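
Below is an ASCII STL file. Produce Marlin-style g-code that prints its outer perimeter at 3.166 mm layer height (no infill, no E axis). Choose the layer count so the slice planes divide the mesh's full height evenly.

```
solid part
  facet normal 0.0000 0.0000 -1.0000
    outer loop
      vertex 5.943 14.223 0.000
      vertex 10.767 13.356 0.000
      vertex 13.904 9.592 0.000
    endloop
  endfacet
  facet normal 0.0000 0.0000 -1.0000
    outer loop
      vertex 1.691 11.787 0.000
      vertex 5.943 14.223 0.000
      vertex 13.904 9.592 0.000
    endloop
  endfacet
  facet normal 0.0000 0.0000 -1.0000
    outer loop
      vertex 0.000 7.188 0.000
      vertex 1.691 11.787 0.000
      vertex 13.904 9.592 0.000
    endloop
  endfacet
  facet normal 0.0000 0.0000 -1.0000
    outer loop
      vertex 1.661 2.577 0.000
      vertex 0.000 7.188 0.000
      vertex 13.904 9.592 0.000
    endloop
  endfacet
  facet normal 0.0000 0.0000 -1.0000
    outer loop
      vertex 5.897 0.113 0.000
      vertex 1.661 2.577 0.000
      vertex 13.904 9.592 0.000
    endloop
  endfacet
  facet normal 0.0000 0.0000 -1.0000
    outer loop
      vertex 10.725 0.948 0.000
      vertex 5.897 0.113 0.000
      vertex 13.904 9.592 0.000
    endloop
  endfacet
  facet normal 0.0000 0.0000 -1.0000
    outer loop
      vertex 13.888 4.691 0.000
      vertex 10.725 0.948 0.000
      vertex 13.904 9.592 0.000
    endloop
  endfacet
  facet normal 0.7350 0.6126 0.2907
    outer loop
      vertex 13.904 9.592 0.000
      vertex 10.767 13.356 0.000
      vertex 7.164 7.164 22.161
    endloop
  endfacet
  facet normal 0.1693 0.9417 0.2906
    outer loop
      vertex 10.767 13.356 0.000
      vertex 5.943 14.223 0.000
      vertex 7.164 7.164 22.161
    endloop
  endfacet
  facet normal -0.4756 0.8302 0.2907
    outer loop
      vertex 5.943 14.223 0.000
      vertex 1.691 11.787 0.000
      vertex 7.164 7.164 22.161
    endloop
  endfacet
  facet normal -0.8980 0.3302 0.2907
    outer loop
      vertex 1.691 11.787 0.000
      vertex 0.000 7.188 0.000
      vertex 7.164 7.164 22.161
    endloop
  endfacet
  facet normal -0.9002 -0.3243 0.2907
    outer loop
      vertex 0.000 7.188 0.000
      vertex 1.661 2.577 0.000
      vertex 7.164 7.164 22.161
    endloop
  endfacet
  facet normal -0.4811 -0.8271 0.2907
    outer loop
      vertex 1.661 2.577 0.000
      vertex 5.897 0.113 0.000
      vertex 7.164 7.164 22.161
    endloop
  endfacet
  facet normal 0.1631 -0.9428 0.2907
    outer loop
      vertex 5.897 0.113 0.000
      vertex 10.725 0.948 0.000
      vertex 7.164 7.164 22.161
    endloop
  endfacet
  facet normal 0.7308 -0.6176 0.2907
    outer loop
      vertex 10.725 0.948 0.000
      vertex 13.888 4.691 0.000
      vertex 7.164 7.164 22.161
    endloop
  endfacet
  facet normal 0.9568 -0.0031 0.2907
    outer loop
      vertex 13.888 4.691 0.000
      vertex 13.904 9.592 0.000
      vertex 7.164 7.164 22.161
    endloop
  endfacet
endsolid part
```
; perimeter-only toolpath
G21 ; units = mm
G90 ; absolute positioning
G28 ; home
; layer 1
G0 Z3.166
G0 X12.941 Y9.245
G1 X10.252 Y12.471
G1 X6.117 Y13.215
G1 X2.473 Y11.127
G1 X1.023 Y7.185
G1 X2.447 Y3.232
G1 X6.078 Y1.120
G1 X10.216 Y1.836
G1 X12.927 Y5.044
G1 X12.941 Y9.245
; layer 2
G0 Z6.332
G0 X11.978 Y8.898
G1 X9.738 Y11.587
G1 X6.292 Y12.206
G1 X3.255 Y10.466
G1 X2.047 Y7.181
G1 X3.233 Y3.888
G1 X6.259 Y2.128
G1 X9.708 Y2.724
G1 X11.967 Y5.398
G1 X11.978 Y8.898
; layer 3
G0 Z9.498
G0 X11.015 Y8.551
G1 X9.223 Y10.702
G1 X6.466 Y11.198
G1 X4.037 Y9.806
G1 X3.070 Y7.178
G1 X4.019 Y4.543
G1 X6.440 Y3.135
G1 X9.199 Y3.612
G1 X11.006 Y5.751
G1 X11.015 Y8.551
; layer 4
G0 Z12.663
G0 X10.053 Y8.205
G1 X8.708 Y9.818
G1 X6.641 Y10.189
G1 X4.818 Y9.145
G1 X4.094 Y7.174
G1 X4.806 Y5.198
G1 X6.621 Y4.142
G1 X8.690 Y4.500
G1 X10.046 Y6.104
G1 X10.053 Y8.205
; layer 5
G0 Z15.829
G0 X9.090 Y7.858
G1 X8.193 Y8.933
G1 X6.815 Y9.181
G1 X5.600 Y8.485
G1 X5.117 Y7.171
G1 X5.592 Y5.853
G1 X6.802 Y5.149
G1 X8.181 Y5.388
G1 X9.085 Y6.457
G1 X9.090 Y7.858
; layer 6
G0 Z18.995
G0 X8.127 Y7.511
G1 X7.679 Y8.049
G1 X6.990 Y8.172
G1 X6.382 Y7.824
G1 X6.141 Y7.167
G1 X6.378 Y6.509
G1 X6.983 Y6.157
G1 X7.673 Y6.276
G1 X8.125 Y6.811
G1 X8.127 Y7.511
M2 ; end

The solid is a regular 9-sided pyramid, base circumscribed radius ≈ 7.16 mm, apex at z ≈ 22.2 mm. Slicing at Δz = 3.166 mm — 7 equal slices spanning the solid's height, so layer i sits at z = i·h/7 — gives 6 non-empty perimeters. Each is a 9-segment closed polygon; G0 lifts to the layer z and rapids to the start vertex, then G1 traces the edges. The cross-section shrinks linearly with z (the slice at the apex is degenerate and omitted).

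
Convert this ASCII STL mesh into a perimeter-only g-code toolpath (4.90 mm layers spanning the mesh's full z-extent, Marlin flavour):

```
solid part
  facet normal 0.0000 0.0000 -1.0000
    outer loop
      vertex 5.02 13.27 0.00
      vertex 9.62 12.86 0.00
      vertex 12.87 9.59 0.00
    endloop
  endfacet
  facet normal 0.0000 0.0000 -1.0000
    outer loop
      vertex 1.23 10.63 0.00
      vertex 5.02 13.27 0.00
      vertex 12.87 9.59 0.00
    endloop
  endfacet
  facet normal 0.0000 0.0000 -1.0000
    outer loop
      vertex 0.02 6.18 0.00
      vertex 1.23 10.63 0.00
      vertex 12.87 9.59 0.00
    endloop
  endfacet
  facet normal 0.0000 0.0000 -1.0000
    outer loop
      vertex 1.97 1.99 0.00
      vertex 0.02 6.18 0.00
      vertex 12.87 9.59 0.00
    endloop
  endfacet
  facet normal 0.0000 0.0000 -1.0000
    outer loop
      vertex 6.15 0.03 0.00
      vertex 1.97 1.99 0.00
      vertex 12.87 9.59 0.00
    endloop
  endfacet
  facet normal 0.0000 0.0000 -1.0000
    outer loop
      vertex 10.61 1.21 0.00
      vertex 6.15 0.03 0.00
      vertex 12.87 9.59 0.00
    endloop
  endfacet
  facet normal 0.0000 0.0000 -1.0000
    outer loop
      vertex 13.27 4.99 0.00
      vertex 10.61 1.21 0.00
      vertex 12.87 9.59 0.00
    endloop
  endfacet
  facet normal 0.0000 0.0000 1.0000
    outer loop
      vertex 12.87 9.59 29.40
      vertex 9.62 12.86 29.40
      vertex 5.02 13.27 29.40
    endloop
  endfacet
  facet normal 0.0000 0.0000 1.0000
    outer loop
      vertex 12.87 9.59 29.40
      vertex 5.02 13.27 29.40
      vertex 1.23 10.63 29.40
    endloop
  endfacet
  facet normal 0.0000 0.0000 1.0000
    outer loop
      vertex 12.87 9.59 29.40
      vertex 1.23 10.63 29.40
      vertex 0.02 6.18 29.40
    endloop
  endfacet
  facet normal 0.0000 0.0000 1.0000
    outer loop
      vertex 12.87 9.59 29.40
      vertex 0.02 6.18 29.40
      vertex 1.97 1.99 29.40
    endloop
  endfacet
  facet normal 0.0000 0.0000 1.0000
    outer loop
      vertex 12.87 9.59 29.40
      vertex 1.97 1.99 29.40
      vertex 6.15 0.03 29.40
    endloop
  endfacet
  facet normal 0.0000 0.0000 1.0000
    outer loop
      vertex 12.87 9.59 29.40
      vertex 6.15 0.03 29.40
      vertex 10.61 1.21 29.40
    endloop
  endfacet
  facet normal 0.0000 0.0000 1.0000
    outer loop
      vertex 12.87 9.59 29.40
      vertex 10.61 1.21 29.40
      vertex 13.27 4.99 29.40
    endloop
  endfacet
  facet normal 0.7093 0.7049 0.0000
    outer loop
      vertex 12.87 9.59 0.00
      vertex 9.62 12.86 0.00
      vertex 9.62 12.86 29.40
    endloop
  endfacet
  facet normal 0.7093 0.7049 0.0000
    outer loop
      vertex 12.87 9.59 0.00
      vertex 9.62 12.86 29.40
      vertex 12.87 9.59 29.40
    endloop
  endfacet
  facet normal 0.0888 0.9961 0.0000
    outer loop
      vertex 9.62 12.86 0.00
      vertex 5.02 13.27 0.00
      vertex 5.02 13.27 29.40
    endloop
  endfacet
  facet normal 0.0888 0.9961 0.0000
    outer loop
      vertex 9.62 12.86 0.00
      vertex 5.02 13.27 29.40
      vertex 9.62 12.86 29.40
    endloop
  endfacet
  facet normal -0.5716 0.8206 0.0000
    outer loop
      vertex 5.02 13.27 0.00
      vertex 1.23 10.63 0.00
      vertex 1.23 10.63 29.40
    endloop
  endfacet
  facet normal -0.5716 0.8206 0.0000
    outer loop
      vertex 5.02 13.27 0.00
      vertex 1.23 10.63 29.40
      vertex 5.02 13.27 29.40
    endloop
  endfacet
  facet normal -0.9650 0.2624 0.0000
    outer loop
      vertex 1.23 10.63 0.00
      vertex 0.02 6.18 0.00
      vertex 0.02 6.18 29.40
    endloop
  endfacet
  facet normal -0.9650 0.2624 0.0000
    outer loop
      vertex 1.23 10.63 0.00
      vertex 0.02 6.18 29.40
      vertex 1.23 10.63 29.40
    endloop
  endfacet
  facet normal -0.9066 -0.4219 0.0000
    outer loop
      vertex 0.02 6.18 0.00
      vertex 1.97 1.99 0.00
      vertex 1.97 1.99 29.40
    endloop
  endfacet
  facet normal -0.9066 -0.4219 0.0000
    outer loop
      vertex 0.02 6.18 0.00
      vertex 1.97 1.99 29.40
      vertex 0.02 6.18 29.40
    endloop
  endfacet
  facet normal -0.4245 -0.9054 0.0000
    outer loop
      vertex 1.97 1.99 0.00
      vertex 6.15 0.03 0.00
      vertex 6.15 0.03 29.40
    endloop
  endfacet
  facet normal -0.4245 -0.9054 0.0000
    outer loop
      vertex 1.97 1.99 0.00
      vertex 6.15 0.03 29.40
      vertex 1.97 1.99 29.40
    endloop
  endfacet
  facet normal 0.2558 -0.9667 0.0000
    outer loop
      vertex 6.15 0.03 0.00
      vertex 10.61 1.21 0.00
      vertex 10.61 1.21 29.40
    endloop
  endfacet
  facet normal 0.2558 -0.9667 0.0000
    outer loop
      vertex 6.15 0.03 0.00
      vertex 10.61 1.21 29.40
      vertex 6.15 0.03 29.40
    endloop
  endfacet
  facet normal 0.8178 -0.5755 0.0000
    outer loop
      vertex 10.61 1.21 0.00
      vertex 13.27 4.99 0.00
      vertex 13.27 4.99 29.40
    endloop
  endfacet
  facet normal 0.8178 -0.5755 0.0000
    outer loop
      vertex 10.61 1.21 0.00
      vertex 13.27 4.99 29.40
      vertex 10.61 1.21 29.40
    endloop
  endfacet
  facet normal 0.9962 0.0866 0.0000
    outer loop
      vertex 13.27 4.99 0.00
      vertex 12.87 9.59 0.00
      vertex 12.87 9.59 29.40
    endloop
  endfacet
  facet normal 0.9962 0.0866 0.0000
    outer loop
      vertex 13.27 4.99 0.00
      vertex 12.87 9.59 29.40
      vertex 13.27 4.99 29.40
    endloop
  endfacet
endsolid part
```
; perimeter-only toolpath
G21 ; units = mm
G90 ; absolute positioning
G28 ; home
; layer 1
G0 Z4.90
G0 X12.87 Y9.59
G1 X9.62 Y12.86
G1 X5.02 Y13.27
G1 X1.23 Y10.63
G1 X0.02 Y6.18
G1 X1.97 Y1.99
G1 X6.15 Y0.03
G1 X10.61 Y1.21
G1 X13.27 Y4.99
G1 X12.87 Y9.59
; layer 2
G0 Z9.80
G0 X12.87 Y9.59
G1 X9.62 Y12.86
G1 X5.02 Y13.27
G1 X1.23 Y10.63
G1 X0.02 Y6.18
G1 X1.97 Y1.99
G1 X6.15 Y0.03
G1 X10.61 Y1.21
G1 X13.27 Y4.99
G1 X12.87 Y9.59
; layer 3
G0 Z14.70
G0 X12.87 Y9.59
G1 X9.62 Y12.86
G1 X5.02 Y13.27
G1 X1.23 Y10.63
G1 X0.02 Y6.18
G1 X1.97 Y1.99
G1 X6.15 Y0.03
G1 X10.61 Y1.21
G1 X13.27 Y4.99
G1 X12.87 Y9.59
; layer 4
G0 Z19.60
G0 X12.87 Y9.59
G1 X9.62 Y12.86
G1 X5.02 Y13.27
G1 X1.23 Y10.63
G1 X0.02 Y6.18
G1 X1.97 Y1.99
G1 X6.15 Y0.03
G1 X10.61 Y1.21
G1 X13.27 Y4.99
G1 X12.87 Y9.59
; layer 5
G0 Z24.50
G0 X12.87 Y9.59
G1 X9.62 Y12.86
G1 X5.02 Y13.27
G1 X1.23 Y10.63
G1 X0.02 Y6.18
G1 X1.97 Y1.99
G1 X6.15 Y0.03
G1 X10.61 Y1.21
G1 X13.27 Y4.99
G1 X12.87 Y9.59
; layer 6
G0 Z29.40
G0 X12.87 Y9.59
G1 X9.62 Y12.86
G1 X5.02 Y13.27
G1 X1.23 Y10.63
G1 X0.02 Y6.18
G1 X1.97 Y1.99
G1 X6.15 Y0.03
G1 X10.61 Y1.21
G1 X13.27 Y4.99
G1 X12.87 Y9.59
M2 ; end

The solid is a regular 9-sided prism (a cylinder approximated with 9 flat sides), circumscribed radius ≈ 6.75 mm, height ≈ 29.4 mm. Slicing at Δz = 4.90 mm — 6 equal slices spanning the solid's height, so layer i sits at z = i·h/6 — gives 6 non-empty perimeters. Each is a 9-segment closed polygon; G0 lifts to the layer z and rapids to the start vertex, then G1 traces the edges.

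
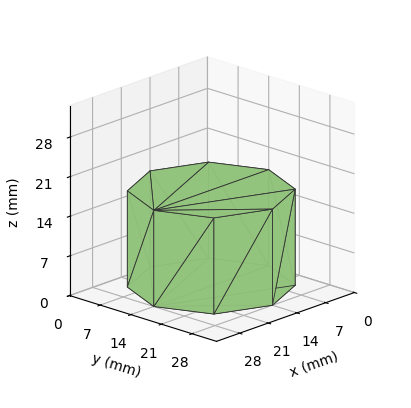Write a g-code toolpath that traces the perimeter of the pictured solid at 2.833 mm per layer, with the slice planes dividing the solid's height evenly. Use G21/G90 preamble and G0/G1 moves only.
Reading the render: the shape is a regular 8-sided prism (a cylinder approximated with 8 flat sides), circumscribed radius ≈ 14 mm, height ≈ 17 mm (dimensions read to the nearest mm from the axis ticks). For the g-code, the solid's height is divided into equal slices at the stated Δz and each level perimeter traced with G1 moves after a G0 lift.

; perimeter-only toolpath
G21 ; units = mm
G90 ; absolute positioning
G28 ; home
; layer 1
G0 Z2.833
G0 X28.000 Y14.000
G1 X23.899 Y23.899
G1 X14.000 Y28.000
G1 X4.101 Y23.899
G1 X0.000 Y14.000
G1 X4.101 Y4.101
G1 X14.000 Y0.000
G1 X23.899 Y4.101
G1 X28.000 Y14.000
; layer 2
G0 Z5.667
G0 X28.000 Y14.000
G1 X23.899 Y23.899
G1 X14.000 Y28.000
G1 X4.101 Y23.899
G1 X0.000 Y14.000
G1 X4.101 Y4.101
G1 X14.000 Y0.000
G1 X23.899 Y4.101
G1 X28.000 Y14.000
; layer 3
G0 Z8.500
G0 X28.000 Y14.000
G1 X23.899 Y23.899
G1 X14.000 Y28.000
G1 X4.101 Y23.899
G1 X0.000 Y14.000
G1 X4.101 Y4.101
G1 X14.000 Y0.000
G1 X23.899 Y4.101
G1 X28.000 Y14.000
; layer 4
G0 Z11.333
G0 X28.000 Y14.000
G1 X23.899 Y23.899
G1 X14.000 Y28.000
G1 X4.101 Y23.899
G1 X0.000 Y14.000
G1 X4.101 Y4.101
G1 X14.000 Y0.000
G1 X23.899 Y4.101
G1 X28.000 Y14.000
; layer 5
G0 Z14.167
G0 X28.000 Y14.000
G1 X23.899 Y23.899
G1 X14.000 Y28.000
G1 X4.101 Y23.899
G1 X0.000 Y14.000
G1 X4.101 Y4.101
G1 X14.000 Y0.000
G1 X23.899 Y4.101
G1 X28.000 Y14.000
; layer 6
G0 Z17.000
G0 X28.000 Y14.000
G1 X23.899 Y23.899
G1 X14.000 Y28.000
G1 X4.101 Y23.899
G1 X0.000 Y14.000
G1 X4.101 Y4.101
G1 X14.000 Y0.000
G1 X23.899 Y4.101
G1 X28.000 Y14.000
M2 ; end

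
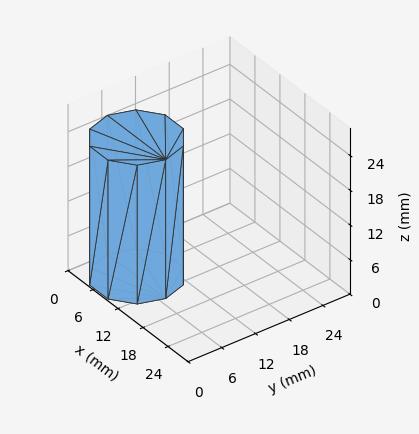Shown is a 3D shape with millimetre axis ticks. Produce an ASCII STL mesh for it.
Reading the render: the shape is a regular 10-sided prism (a cylinder approximated with 10 flat sides), circumscribed radius ≈ 7 mm, height ≈ 24 mm (dimensions read to the nearest mm from the axis ticks). For the STL, each face is triangulated and given an outward normal.

solid part
  facet normal 0.0000 0.0000 -1.0000
    outer loop
      vertex 9.2 13.7 0.0
      vertex 12.7 11.1 0.0
      vertex 14.0 7.0 0.0
    endloop
  endfacet
  facet normal 0.0000 0.0000 -1.0000
    outer loop
      vertex 4.8 13.7 0.0
      vertex 9.2 13.7 0.0
      vertex 14.0 7.0 0.0
    endloop
  endfacet
  facet normal 0.0000 0.0000 -1.0000
    outer loop
      vertex 1.3 11.1 0.0
      vertex 4.8 13.7 0.0
      vertex 14.0 7.0 0.0
    endloop
  endfacet
  facet normal 0.0000 0.0000 -1.0000
    outer loop
      vertex 0.0 7.0 0.0
      vertex 1.3 11.1 0.0
      vertex 14.0 7.0 0.0
    endloop
  endfacet
  facet normal 0.0000 0.0000 -1.0000
    outer loop
      vertex 1.3 2.9 0.0
      vertex 0.0 7.0 0.0
      vertex 14.0 7.0 0.0
    endloop
  endfacet
  facet normal 0.0000 0.0000 -1.0000
    outer loop
      vertex 4.8 0.3 0.0
      vertex 1.3 2.9 0.0
      vertex 14.0 7.0 0.0
    endloop
  endfacet
  facet normal 0.0000 0.0000 -1.0000
    outer loop
      vertex 9.2 0.3 0.0
      vertex 4.8 0.3 0.0
      vertex 14.0 7.0 0.0
    endloop
  endfacet
  facet normal 0.0000 0.0000 -1.0000
    outer loop
      vertex 12.7 2.9 0.0
      vertex 9.2 0.3 0.0
      vertex 14.0 7.0 0.0
    endloop
  endfacet
  facet normal 0.0000 0.0000 1.0000
    outer loop
      vertex 14.0 7.0 24.0
      vertex 12.7 11.1 24.0
      vertex 9.2 13.7 24.0
    endloop
  endfacet
  facet normal 0.0000 0.0000 1.0000
    outer loop
      vertex 14.0 7.0 24.0
      vertex 9.2 13.7 24.0
      vertex 4.8 13.7 24.0
    endloop
  endfacet
  facet normal 0.0000 0.0000 1.0000
    outer loop
      vertex 14.0 7.0 24.0
      vertex 4.8 13.7 24.0
      vertex 1.3 11.1 24.0
    endloop
  endfacet
  facet normal 0.0000 0.0000 1.0000
    outer loop
      vertex 14.0 7.0 24.0
      vertex 1.3 11.1 24.0
      vertex 0.0 7.0 24.0
    endloop
  endfacet
  facet normal 0.0000 0.0000 1.0000
    outer loop
      vertex 14.0 7.0 24.0
      vertex 0.0 7.0 24.0
      vertex 1.3 2.9 24.0
    endloop
  endfacet
  facet normal 0.0000 0.0000 1.0000
    outer loop
      vertex 14.0 7.0 24.0
      vertex 1.3 2.9 24.0
      vertex 4.8 0.3 24.0
    endloop
  endfacet
  facet normal 0.0000 0.0000 1.0000
    outer loop
      vertex 14.0 7.0 24.0
      vertex 4.8 0.3 24.0
      vertex 9.2 0.3 24.0
    endloop
  endfacet
  facet normal 0.0000 0.0000 1.0000
    outer loop
      vertex 14.0 7.0 24.0
      vertex 9.2 0.3 24.0
      vertex 12.7 2.9 24.0
    endloop
  endfacet
  facet normal 0.9532 0.3022 0.0000
    outer loop
      vertex 14.0 7.0 0.0
      vertex 12.7 11.1 0.0
      vertex 12.7 11.1 24.0
    endloop
  endfacet
  facet normal 0.9532 0.3022 0.0000
    outer loop
      vertex 14.0 7.0 0.0
      vertex 12.7 11.1 24.0
      vertex 14.0 7.0 24.0
    endloop
  endfacet
  facet normal 0.5963 0.8027 0.0000
    outer loop
      vertex 12.7 11.1 0.0
      vertex 9.2 13.7 0.0
      vertex 9.2 13.7 24.0
    endloop
  endfacet
  facet normal 0.5963 0.8027 0.0000
    outer loop
      vertex 12.7 11.1 0.0
      vertex 9.2 13.7 24.0
      vertex 12.7 11.1 24.0
    endloop
  endfacet
  facet normal 0.0000 1.0000 0.0000
    outer loop
      vertex 9.2 13.7 0.0
      vertex 4.8 13.7 0.0
      vertex 4.8 13.7 24.0
    endloop
  endfacet
  facet normal 0.0000 1.0000 0.0000
    outer loop
      vertex 9.2 13.7 0.0
      vertex 4.8 13.7 24.0
      vertex 9.2 13.7 24.0
    endloop
  endfacet
  facet normal -0.5963 0.8027 0.0000
    outer loop
      vertex 4.8 13.7 0.0
      vertex 1.3 11.1 0.0
      vertex 1.3 11.1 24.0
    endloop
  endfacet
  facet normal -0.5963 0.8027 0.0000
    outer loop
      vertex 4.8 13.7 0.0
      vertex 1.3 11.1 24.0
      vertex 4.8 13.7 24.0
    endloop
  endfacet
  facet normal -0.9532 0.3022 0.0000
    outer loop
      vertex 1.3 11.1 0.0
      vertex 0.0 7.0 0.0
      vertex 0.0 7.0 24.0
    endloop
  endfacet
  facet normal -0.9532 0.3022 0.0000
    outer loop
      vertex 1.3 11.1 0.0
      vertex 0.0 7.0 24.0
      vertex 1.3 11.1 24.0
    endloop
  endfacet
  facet normal -0.9532 -0.3022 0.0000
    outer loop
      vertex 0.0 7.0 0.0
      vertex 1.3 2.9 0.0
      vertex 1.3 2.9 24.0
    endloop
  endfacet
  facet normal -0.9532 -0.3022 0.0000
    outer loop
      vertex 0.0 7.0 0.0
      vertex 1.3 2.9 24.0
      vertex 0.0 7.0 24.0
    endloop
  endfacet
  facet normal -0.5963 -0.8027 0.0000
    outer loop
      vertex 1.3 2.9 0.0
      vertex 4.8 0.3 0.0
      vertex 4.8 0.3 24.0
    endloop
  endfacet
  facet normal -0.5963 -0.8027 0.0000
    outer loop
      vertex 1.3 2.9 0.0
      vertex 4.8 0.3 24.0
      vertex 1.3 2.9 24.0
    endloop
  endfacet
  facet normal 0.0000 -1.0000 0.0000
    outer loop
      vertex 4.8 0.3 0.0
      vertex 9.2 0.3 0.0
      vertex 9.2 0.3 24.0
    endloop
  endfacet
  facet normal 0.0000 -1.0000 0.0000
    outer loop
      vertex 4.8 0.3 0.0
      vertex 9.2 0.3 24.0
      vertex 4.8 0.3 24.0
    endloop
  endfacet
  facet normal 0.5963 -0.8027 0.0000
    outer loop
      vertex 9.2 0.3 0.0
      vertex 12.7 2.9 0.0
      vertex 12.7 2.9 24.0
    endloop
  endfacet
  facet normal 0.5963 -0.8027 0.0000
    outer loop
      vertex 9.2 0.3 0.0
      vertex 12.7 2.9 24.0
      vertex 9.2 0.3 24.0
    endloop
  endfacet
  facet normal 0.9532 -0.3022 0.0000
    outer loop
      vertex 12.7 2.9 0.0
      vertex 14.0 7.0 0.0
      vertex 14.0 7.0 24.0
    endloop
  endfacet
  facet normal 0.9532 -0.3022 0.0000
    outer loop
      vertex 12.7 2.9 0.0
      vertex 14.0 7.0 24.0
      vertex 12.7 2.9 24.0
    endloop
  endfacet
endsolid part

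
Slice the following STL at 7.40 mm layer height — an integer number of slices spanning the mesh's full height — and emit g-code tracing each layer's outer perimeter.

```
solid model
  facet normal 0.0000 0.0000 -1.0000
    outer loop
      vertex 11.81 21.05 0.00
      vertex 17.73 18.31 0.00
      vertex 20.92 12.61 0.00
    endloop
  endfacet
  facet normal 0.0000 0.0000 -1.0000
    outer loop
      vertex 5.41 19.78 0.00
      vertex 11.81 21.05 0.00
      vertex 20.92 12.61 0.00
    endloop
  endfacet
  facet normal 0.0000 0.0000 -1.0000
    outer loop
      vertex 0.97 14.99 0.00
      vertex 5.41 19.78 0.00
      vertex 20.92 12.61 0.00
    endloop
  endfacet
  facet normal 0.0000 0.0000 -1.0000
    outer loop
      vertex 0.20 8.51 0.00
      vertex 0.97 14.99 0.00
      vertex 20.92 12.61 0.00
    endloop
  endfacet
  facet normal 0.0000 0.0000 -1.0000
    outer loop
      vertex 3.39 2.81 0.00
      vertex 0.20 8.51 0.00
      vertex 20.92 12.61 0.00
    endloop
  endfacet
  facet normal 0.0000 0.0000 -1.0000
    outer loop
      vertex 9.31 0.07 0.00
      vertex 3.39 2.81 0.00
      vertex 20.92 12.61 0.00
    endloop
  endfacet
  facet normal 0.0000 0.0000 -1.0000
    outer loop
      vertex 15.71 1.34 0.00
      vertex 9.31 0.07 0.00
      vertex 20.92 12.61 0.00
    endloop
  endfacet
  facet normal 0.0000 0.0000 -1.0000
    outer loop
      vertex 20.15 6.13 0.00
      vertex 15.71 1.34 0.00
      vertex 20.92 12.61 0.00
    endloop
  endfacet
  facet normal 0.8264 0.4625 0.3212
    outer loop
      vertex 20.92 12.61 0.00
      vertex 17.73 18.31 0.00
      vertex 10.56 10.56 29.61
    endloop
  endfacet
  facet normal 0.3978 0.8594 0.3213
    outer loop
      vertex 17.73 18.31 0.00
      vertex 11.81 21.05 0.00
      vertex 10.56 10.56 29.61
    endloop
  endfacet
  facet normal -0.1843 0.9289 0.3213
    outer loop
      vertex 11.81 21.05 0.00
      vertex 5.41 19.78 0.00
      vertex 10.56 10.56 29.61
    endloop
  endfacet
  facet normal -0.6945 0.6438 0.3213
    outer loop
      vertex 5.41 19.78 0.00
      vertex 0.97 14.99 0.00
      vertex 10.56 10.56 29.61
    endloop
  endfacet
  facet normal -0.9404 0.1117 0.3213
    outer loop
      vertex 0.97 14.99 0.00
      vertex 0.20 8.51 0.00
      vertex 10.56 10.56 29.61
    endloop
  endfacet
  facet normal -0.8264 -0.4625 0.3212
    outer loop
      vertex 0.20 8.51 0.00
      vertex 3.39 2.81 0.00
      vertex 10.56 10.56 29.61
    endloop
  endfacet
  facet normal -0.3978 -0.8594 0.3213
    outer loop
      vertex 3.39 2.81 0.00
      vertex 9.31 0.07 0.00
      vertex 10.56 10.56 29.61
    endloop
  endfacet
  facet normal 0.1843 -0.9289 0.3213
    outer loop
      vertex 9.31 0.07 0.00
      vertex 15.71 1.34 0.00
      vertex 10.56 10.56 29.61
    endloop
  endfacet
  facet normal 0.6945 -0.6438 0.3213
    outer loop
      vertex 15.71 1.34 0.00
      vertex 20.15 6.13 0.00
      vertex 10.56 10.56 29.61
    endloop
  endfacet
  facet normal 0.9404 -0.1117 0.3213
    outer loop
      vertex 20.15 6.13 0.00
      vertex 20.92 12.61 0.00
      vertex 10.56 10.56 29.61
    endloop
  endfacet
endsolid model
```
; perimeter-only toolpath
G21 ; units = mm
G90 ; absolute positioning
G28 ; home
; layer 1
G0 Z7.40
G0 X18.33 Y12.10
G1 X15.94 Y16.37
G1 X11.50 Y18.43
G1 X6.70 Y17.48
G1 X3.37 Y13.88
G1 X2.79 Y9.02
G1 X5.18 Y4.75
G1 X9.62 Y2.69
G1 X14.42 Y3.65
G1 X17.75 Y7.24
G1 X18.33 Y12.10
; layer 2
G0 Z14.80
G0 X15.74 Y11.59
G1 X14.14 Y14.43
G1 X11.19 Y15.80
G1 X7.99 Y15.17
G1 X5.77 Y12.78
G1 X5.38 Y9.54
G1 X6.98 Y6.69
G1 X9.94 Y5.32
G1 X13.14 Y5.95
G1 X15.36 Y8.35
G1 X15.74 Y11.59
; layer 3
G0 Z22.21
G0 X13.15 Y11.07
G1 X12.35 Y12.50
G1 X10.87 Y13.18
G1 X9.27 Y12.87
G1 X8.16 Y11.67
G1 X7.97 Y10.05
G1 X8.77 Y8.62
G1 X10.25 Y7.94
G1 X11.85 Y8.26
G1 X12.96 Y9.45
G1 X13.15 Y11.07
M2 ; end

The solid is a regular 10-sided pyramid, base circumscribed radius ≈ 10.6 mm, apex at z ≈ 29.6 mm. Slicing at Δz = 7.40 mm — 4 equal slices spanning the solid's height, so layer i sits at z = i·h/4 — gives 3 non-empty perimeters. Each is a 10-segment closed polygon; G0 lifts to the layer z and rapids to the start vertex, then G1 traces the edges. The cross-section shrinks linearly with z (the slice at the apex is degenerate and omitted).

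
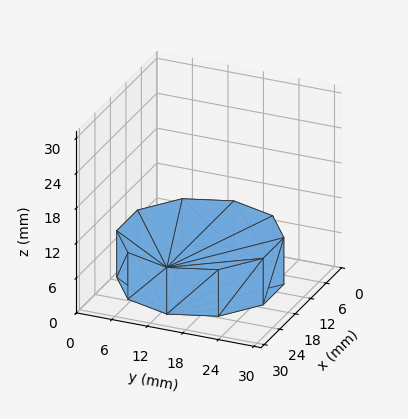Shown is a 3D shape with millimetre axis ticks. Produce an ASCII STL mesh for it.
Reading the render: the shape is a regular 10-sided prism (a cylinder approximated with 10 flat sides), circumscribed radius ≈ 13 mm, height ≈ 8 mm (dimensions read to the nearest mm from the axis ticks). For the STL, each face is triangulated and given an outward normal.

solid part
  facet normal 0.0000 0.0000 -1.0000
    outer loop
      vertex 17.02 25.36 0.00
      vertex 23.52 20.64 0.00
      vertex 26.00 13.00 0.00
    endloop
  endfacet
  facet normal 0.0000 0.0000 -1.0000
    outer loop
      vertex 8.98 25.36 0.00
      vertex 17.02 25.36 0.00
      vertex 26.00 13.00 0.00
    endloop
  endfacet
  facet normal 0.0000 0.0000 -1.0000
    outer loop
      vertex 2.48 20.64 0.00
      vertex 8.98 25.36 0.00
      vertex 26.00 13.00 0.00
    endloop
  endfacet
  facet normal 0.0000 0.0000 -1.0000
    outer loop
      vertex 0.00 13.00 0.00
      vertex 2.48 20.64 0.00
      vertex 26.00 13.00 0.00
    endloop
  endfacet
  facet normal 0.0000 0.0000 -1.0000
    outer loop
      vertex 2.48 5.36 0.00
      vertex 0.00 13.00 0.00
      vertex 26.00 13.00 0.00
    endloop
  endfacet
  facet normal 0.0000 0.0000 -1.0000
    outer loop
      vertex 8.98 0.64 0.00
      vertex 2.48 5.36 0.00
      vertex 26.00 13.00 0.00
    endloop
  endfacet
  facet normal 0.0000 0.0000 -1.0000
    outer loop
      vertex 17.02 0.64 0.00
      vertex 8.98 0.64 0.00
      vertex 26.00 13.00 0.00
    endloop
  endfacet
  facet normal 0.0000 0.0000 -1.0000
    outer loop
      vertex 23.52 5.36 0.00
      vertex 17.02 0.64 0.00
      vertex 26.00 13.00 0.00
    endloop
  endfacet
  facet normal 0.0000 0.0000 1.0000
    outer loop
      vertex 26.00 13.00 8.00
      vertex 23.52 20.64 8.00
      vertex 17.02 25.36 8.00
    endloop
  endfacet
  facet normal 0.0000 0.0000 1.0000
    outer loop
      vertex 26.00 13.00 8.00
      vertex 17.02 25.36 8.00
      vertex 8.98 25.36 8.00
    endloop
  endfacet
  facet normal 0.0000 0.0000 1.0000
    outer loop
      vertex 26.00 13.00 8.00
      vertex 8.98 25.36 8.00
      vertex 2.48 20.64 8.00
    endloop
  endfacet
  facet normal 0.0000 0.0000 1.0000
    outer loop
      vertex 26.00 13.00 8.00
      vertex 2.48 20.64 8.00
      vertex 0.00 13.00 8.00
    endloop
  endfacet
  facet normal 0.0000 0.0000 1.0000
    outer loop
      vertex 26.00 13.00 8.00
      vertex 0.00 13.00 8.00
      vertex 2.48 5.36 8.00
    endloop
  endfacet
  facet normal 0.0000 0.0000 1.0000
    outer loop
      vertex 26.00 13.00 8.00
      vertex 2.48 5.36 8.00
      vertex 8.98 0.64 8.00
    endloop
  endfacet
  facet normal 0.0000 0.0000 1.0000
    outer loop
      vertex 26.00 13.00 8.00
      vertex 8.98 0.64 8.00
      vertex 17.02 0.64 8.00
    endloop
  endfacet
  facet normal 0.0000 0.0000 1.0000
    outer loop
      vertex 26.00 13.00 8.00
      vertex 17.02 0.64 8.00
      vertex 23.52 5.36 8.00
    endloop
  endfacet
  facet normal 0.9511 0.3087 0.0000
    outer loop
      vertex 26.00 13.00 0.00
      vertex 23.52 20.64 0.00
      vertex 23.52 20.64 8.00
    endloop
  endfacet
  facet normal 0.9511 0.3087 0.0000
    outer loop
      vertex 26.00 13.00 0.00
      vertex 23.52 20.64 8.00
      vertex 26.00 13.00 8.00
    endloop
  endfacet
  facet normal 0.5876 0.8092 0.0000
    outer loop
      vertex 23.52 20.64 0.00
      vertex 17.02 25.36 0.00
      vertex 17.02 25.36 8.00
    endloop
  endfacet
  facet normal 0.5876 0.8092 0.0000
    outer loop
      vertex 23.52 20.64 0.00
      vertex 17.02 25.36 8.00
      vertex 23.52 20.64 8.00
    endloop
  endfacet
  facet normal 0.0000 1.0000 0.0000
    outer loop
      vertex 17.02 25.36 0.00
      vertex 8.98 25.36 0.00
      vertex 8.98 25.36 8.00
    endloop
  endfacet
  facet normal 0.0000 1.0000 0.0000
    outer loop
      vertex 17.02 25.36 0.00
      vertex 8.98 25.36 8.00
      vertex 17.02 25.36 8.00
    endloop
  endfacet
  facet normal -0.5876 0.8092 0.0000
    outer loop
      vertex 8.98 25.36 0.00
      vertex 2.48 20.64 0.00
      vertex 2.48 20.64 8.00
    endloop
  endfacet
  facet normal -0.5876 0.8092 0.0000
    outer loop
      vertex 8.98 25.36 0.00
      vertex 2.48 20.64 8.00
      vertex 8.98 25.36 8.00
    endloop
  endfacet
  facet normal -0.9511 0.3087 0.0000
    outer loop
      vertex 2.48 20.64 0.00
      vertex 0.00 13.00 0.00
      vertex 0.00 13.00 8.00
    endloop
  endfacet
  facet normal -0.9511 0.3087 0.0000
    outer loop
      vertex 2.48 20.64 0.00
      vertex 0.00 13.00 8.00
      vertex 2.48 20.64 8.00
    endloop
  endfacet
  facet normal -0.9511 -0.3087 0.0000
    outer loop
      vertex 0.00 13.00 0.00
      vertex 2.48 5.36 0.00
      vertex 2.48 5.36 8.00
    endloop
  endfacet
  facet normal -0.9511 -0.3087 0.0000
    outer loop
      vertex 0.00 13.00 0.00
      vertex 2.48 5.36 8.00
      vertex 0.00 13.00 8.00
    endloop
  endfacet
  facet normal -0.5876 -0.8092 0.0000
    outer loop
      vertex 2.48 5.36 0.00
      vertex 8.98 0.64 0.00
      vertex 8.98 0.64 8.00
    endloop
  endfacet
  facet normal -0.5876 -0.8092 0.0000
    outer loop
      vertex 2.48 5.36 0.00
      vertex 8.98 0.64 8.00
      vertex 2.48 5.36 8.00
    endloop
  endfacet
  facet normal 0.0000 -1.0000 0.0000
    outer loop
      vertex 8.98 0.64 0.00
      vertex 17.02 0.64 0.00
      vertex 17.02 0.64 8.00
    endloop
  endfacet
  facet normal 0.0000 -1.0000 0.0000
    outer loop
      vertex 8.98 0.64 0.00
      vertex 17.02 0.64 8.00
      vertex 8.98 0.64 8.00
    endloop
  endfacet
  facet normal 0.5876 -0.8092 0.0000
    outer loop
      vertex 17.02 0.64 0.00
      vertex 23.52 5.36 0.00
      vertex 23.52 5.36 8.00
    endloop
  endfacet
  facet normal 0.5876 -0.8092 0.0000
    outer loop
      vertex 17.02 0.64 0.00
      vertex 23.52 5.36 8.00
      vertex 17.02 0.64 8.00
    endloop
  endfacet
  facet normal 0.9511 -0.3087 0.0000
    outer loop
      vertex 23.52 5.36 0.00
      vertex 26.00 13.00 0.00
      vertex 26.00 13.00 8.00
    endloop
  endfacet
  facet normal 0.9511 -0.3087 0.0000
    outer loop
      vertex 23.52 5.36 0.00
      vertex 26.00 13.00 8.00
      vertex 23.52 5.36 8.00
    endloop
  endfacet
endsolid part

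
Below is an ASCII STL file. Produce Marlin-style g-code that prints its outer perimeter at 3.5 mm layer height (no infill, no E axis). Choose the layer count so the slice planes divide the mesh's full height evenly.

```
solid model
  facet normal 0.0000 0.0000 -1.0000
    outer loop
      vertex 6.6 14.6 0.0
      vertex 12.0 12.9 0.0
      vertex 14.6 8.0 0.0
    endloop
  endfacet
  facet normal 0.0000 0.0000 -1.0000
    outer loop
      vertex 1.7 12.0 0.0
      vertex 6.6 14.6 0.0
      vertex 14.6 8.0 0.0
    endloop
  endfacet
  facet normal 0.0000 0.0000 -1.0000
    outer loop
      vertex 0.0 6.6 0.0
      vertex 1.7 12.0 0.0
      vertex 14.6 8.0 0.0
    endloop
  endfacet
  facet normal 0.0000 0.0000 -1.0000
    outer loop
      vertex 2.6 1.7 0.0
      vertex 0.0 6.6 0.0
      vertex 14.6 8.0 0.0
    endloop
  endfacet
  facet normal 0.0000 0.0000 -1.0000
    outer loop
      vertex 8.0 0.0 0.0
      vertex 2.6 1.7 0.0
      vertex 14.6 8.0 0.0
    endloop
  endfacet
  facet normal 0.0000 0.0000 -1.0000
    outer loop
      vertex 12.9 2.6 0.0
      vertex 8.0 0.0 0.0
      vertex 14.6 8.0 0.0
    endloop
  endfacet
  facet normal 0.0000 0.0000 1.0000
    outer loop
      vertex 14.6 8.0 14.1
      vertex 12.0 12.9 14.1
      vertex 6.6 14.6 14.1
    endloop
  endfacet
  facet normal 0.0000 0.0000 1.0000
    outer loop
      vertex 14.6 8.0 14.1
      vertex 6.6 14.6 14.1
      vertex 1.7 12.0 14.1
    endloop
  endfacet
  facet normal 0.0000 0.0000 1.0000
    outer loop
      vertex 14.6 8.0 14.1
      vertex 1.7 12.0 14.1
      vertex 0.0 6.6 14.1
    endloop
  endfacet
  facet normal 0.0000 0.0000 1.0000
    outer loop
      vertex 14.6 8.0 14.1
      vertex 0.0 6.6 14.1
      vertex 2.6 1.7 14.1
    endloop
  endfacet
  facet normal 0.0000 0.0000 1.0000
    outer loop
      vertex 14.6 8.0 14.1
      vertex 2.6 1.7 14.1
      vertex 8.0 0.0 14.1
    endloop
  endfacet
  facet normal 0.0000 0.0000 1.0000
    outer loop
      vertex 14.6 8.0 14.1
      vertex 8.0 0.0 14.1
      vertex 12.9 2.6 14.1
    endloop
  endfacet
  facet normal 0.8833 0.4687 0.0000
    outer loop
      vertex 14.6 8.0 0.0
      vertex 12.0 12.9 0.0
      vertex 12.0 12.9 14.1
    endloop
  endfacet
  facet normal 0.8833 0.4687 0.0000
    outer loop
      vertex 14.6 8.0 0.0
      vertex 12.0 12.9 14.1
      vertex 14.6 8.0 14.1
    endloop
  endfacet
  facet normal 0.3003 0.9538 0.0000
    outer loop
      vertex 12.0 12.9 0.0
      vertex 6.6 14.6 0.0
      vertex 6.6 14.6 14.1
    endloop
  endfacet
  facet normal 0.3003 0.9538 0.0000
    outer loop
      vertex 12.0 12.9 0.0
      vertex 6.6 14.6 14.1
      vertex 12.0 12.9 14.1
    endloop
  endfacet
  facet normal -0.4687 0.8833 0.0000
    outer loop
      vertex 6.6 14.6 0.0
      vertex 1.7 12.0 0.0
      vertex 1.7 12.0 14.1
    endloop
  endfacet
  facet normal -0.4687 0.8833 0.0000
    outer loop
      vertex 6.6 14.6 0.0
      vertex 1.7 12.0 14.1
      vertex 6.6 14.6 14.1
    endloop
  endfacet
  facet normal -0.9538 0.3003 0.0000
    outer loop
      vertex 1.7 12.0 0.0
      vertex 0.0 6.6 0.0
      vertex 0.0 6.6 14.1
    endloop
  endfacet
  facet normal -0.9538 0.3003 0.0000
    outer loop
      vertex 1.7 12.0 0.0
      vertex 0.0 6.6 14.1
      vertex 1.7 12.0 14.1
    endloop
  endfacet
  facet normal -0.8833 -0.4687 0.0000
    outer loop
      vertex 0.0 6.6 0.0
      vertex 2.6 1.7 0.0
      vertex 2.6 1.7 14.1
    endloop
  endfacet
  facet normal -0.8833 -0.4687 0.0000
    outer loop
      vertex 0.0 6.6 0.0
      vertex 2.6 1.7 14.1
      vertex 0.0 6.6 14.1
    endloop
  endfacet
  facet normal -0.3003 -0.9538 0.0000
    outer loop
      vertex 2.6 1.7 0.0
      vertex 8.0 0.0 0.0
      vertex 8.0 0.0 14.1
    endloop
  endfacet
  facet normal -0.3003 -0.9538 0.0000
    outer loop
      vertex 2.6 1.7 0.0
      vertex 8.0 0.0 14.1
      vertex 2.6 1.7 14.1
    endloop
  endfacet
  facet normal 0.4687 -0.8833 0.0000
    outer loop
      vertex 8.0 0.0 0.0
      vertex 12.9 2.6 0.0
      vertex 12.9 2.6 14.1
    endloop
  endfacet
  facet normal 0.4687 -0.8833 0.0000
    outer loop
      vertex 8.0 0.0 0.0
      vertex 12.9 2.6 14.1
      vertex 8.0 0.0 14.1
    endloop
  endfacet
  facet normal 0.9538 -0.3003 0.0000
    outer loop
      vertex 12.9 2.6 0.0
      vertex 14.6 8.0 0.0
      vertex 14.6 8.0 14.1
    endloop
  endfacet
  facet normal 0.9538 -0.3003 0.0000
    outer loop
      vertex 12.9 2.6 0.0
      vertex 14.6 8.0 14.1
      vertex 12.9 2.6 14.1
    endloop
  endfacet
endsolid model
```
; perimeter-only toolpath
G21 ; units = mm
G90 ; absolute positioning
G28 ; home
; layer 1
G0 Z3.5
G0 X14.6 Y8.0
G1 X12.0 Y12.9
G1 X6.6 Y14.6
G1 X1.7 Y12.0
G1 X0.0 Y6.6
G1 X2.6 Y1.7
G1 X8.0 Y0.0
G1 X12.9 Y2.6
G1 X14.6 Y8.0
; layer 2
G0 Z7.0
G0 X14.6 Y8.0
G1 X12.0 Y12.9
G1 X6.6 Y14.6
G1 X1.7 Y12.0
G1 X0.0 Y6.6
G1 X2.6 Y1.7
G1 X8.0 Y0.0
G1 X12.9 Y2.6
G1 X14.6 Y8.0
; layer 3
G0 Z10.6
G0 X14.6 Y8.0
G1 X12.0 Y12.9
G1 X6.6 Y14.6
G1 X1.7 Y12.0
G1 X0.0 Y6.6
G1 X2.6 Y1.7
G1 X8.0 Y0.0
G1 X12.9 Y2.6
G1 X14.6 Y8.0
; layer 4
G0 Z14.1
G0 X14.6 Y8.0
G1 X12.0 Y12.9
G1 X6.6 Y14.6
G1 X1.7 Y12.0
G1 X0.0 Y6.6
G1 X2.6 Y1.7
G1 X8.0 Y0.0
G1 X12.9 Y2.6
G1 X14.6 Y8.0
M2 ; end

The solid is a regular 8-sided prism (a cylinder approximated with 8 flat sides), circumscribed radius ≈ 7.3 mm, height ≈ 14.1 mm. Slicing at Δz = 3.5 mm — 4 equal slices spanning the solid's height, so layer i sits at z = i·h/4 — gives 4 non-empty perimeters. Each is a 8-segment closed polygon; G0 lifts to the layer z and rapids to the start vertex, then G1 traces the edges.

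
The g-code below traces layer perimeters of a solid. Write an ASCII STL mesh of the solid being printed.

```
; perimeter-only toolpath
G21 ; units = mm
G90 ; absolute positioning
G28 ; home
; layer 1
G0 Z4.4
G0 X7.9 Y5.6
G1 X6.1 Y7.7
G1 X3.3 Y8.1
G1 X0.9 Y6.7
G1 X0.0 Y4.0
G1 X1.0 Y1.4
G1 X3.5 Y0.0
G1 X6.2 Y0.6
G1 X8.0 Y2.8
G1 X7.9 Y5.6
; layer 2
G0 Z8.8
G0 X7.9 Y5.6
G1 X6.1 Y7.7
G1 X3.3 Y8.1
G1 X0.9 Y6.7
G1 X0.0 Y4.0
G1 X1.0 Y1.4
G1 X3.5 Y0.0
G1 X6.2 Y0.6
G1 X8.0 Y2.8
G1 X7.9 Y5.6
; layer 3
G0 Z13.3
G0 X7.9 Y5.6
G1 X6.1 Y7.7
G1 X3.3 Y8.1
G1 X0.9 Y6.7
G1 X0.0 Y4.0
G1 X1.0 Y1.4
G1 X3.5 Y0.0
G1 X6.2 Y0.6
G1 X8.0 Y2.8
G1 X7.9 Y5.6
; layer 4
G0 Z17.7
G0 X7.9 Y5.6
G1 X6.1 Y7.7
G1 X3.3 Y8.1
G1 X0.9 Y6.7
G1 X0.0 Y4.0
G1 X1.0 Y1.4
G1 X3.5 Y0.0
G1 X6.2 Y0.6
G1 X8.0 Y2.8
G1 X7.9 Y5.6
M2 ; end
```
solid part
  facet normal 0.0000 0.0000 -1.0000
    outer loop
      vertex 3.3 8.1 0.0
      vertex 6.1 7.7 0.0
      vertex 7.9 5.6 0.0
    endloop
  endfacet
  facet normal 0.0000 0.0000 -1.0000
    outer loop
      vertex 0.9 6.7 0.0
      vertex 3.3 8.1 0.0
      vertex 7.9 5.6 0.0
    endloop
  endfacet
  facet normal 0.0000 0.0000 -1.0000
    outer loop
      vertex 0.0 4.0 0.0
      vertex 0.9 6.7 0.0
      vertex 7.9 5.6 0.0
    endloop
  endfacet
  facet normal 0.0000 0.0000 -1.0000
    outer loop
      vertex 1.0 1.4 0.0
      vertex 0.0 4.0 0.0
      vertex 7.9 5.6 0.0
    endloop
  endfacet
  facet normal 0.0000 0.0000 -1.0000
    outer loop
      vertex 3.5 0.0 0.0
      vertex 1.0 1.4 0.0
      vertex 7.9 5.6 0.0
    endloop
  endfacet
  facet normal 0.0000 0.0000 -1.0000
    outer loop
      vertex 6.2 0.6 0.0
      vertex 3.5 0.0 0.0
      vertex 7.9 5.6 0.0
    endloop
  endfacet
  facet normal 0.0000 0.0000 -1.0000
    outer loop
      vertex 8.0 2.8 0.0
      vertex 6.2 0.6 0.0
      vertex 7.9 5.6 0.0
    endloop
  endfacet
  facet normal 0.0000 0.0000 1.0000
    outer loop
      vertex 7.9 5.6 17.7
      vertex 6.1 7.7 17.7
      vertex 3.3 8.1 17.7
    endloop
  endfacet
  facet normal 0.0000 0.0000 1.0000
    outer loop
      vertex 7.9 5.6 17.7
      vertex 3.3 8.1 17.7
      vertex 0.9 6.7 17.7
    endloop
  endfacet
  facet normal 0.0000 0.0000 1.0000
    outer loop
      vertex 7.9 5.6 17.7
      vertex 0.9 6.7 17.7
      vertex 0.0 4.0 17.7
    endloop
  endfacet
  facet normal 0.0000 0.0000 1.0000
    outer loop
      vertex 7.9 5.6 17.7
      vertex 0.0 4.0 17.7
      vertex 1.0 1.4 17.7
    endloop
  endfacet
  facet normal 0.0000 0.0000 1.0000
    outer loop
      vertex 7.9 5.6 17.7
      vertex 1.0 1.4 17.7
      vertex 3.5 0.0 17.7
    endloop
  endfacet
  facet normal 0.0000 0.0000 1.0000
    outer loop
      vertex 7.9 5.6 17.7
      vertex 3.5 0.0 17.7
      vertex 6.2 0.6 17.7
    endloop
  endfacet
  facet normal 0.0000 0.0000 1.0000
    outer loop
      vertex 7.9 5.6 17.7
      vertex 6.2 0.6 17.7
      vertex 8.0 2.8 17.7
    endloop
  endfacet
  facet normal 0.7593 0.6508 0.0000
    outer loop
      vertex 7.9 5.6 0.0
      vertex 6.1 7.7 0.0
      vertex 6.1 7.7 17.7
    endloop
  endfacet
  facet normal 0.7593 0.6508 0.0000
    outer loop
      vertex 7.9 5.6 0.0
      vertex 6.1 7.7 17.7
      vertex 7.9 5.6 17.7
    endloop
  endfacet
  facet normal 0.1414 0.9899 0.0000
    outer loop
      vertex 6.1 7.7 0.0
      vertex 3.3 8.1 0.0
      vertex 3.3 8.1 17.7
    endloop
  endfacet
  facet normal 0.1414 0.9899 0.0000
    outer loop
      vertex 6.1 7.7 0.0
      vertex 3.3 8.1 17.7
      vertex 6.1 7.7 17.7
    endloop
  endfacet
  facet normal -0.5039 0.8638 0.0000
    outer loop
      vertex 3.3 8.1 0.0
      vertex 0.9 6.7 0.0
      vertex 0.9 6.7 17.7
    endloop
  endfacet
  facet normal -0.5039 0.8638 0.0000
    outer loop
      vertex 3.3 8.1 0.0
      vertex 0.9 6.7 17.7
      vertex 3.3 8.1 17.7
    endloop
  endfacet
  facet normal -0.9487 0.3162 0.0000
    outer loop
      vertex 0.9 6.7 0.0
      vertex 0.0 4.0 0.0
      vertex 0.0 4.0 17.7
    endloop
  endfacet
  facet normal -0.9487 0.3162 0.0000
    outer loop
      vertex 0.9 6.7 0.0
      vertex 0.0 4.0 17.7
      vertex 0.9 6.7 17.7
    endloop
  endfacet
  facet normal -0.9333 -0.3590 0.0000
    outer loop
      vertex 0.0 4.0 0.0
      vertex 1.0 1.4 0.0
      vertex 1.0 1.4 17.7
    endloop
  endfacet
  facet normal -0.9333 -0.3590 0.0000
    outer loop
      vertex 0.0 4.0 0.0
      vertex 1.0 1.4 17.7
      vertex 0.0 4.0 17.7
    endloop
  endfacet
  facet normal -0.4886 -0.8725 0.0000
    outer loop
      vertex 1.0 1.4 0.0
      vertex 3.5 0.0 0.0
      vertex 3.5 0.0 17.7
    endloop
  endfacet
  facet normal -0.4886 -0.8725 0.0000
    outer loop
      vertex 1.0 1.4 0.0
      vertex 3.5 0.0 17.7
      vertex 1.0 1.4 17.7
    endloop
  endfacet
  facet normal 0.2169 -0.9762 0.0000
    outer loop
      vertex 3.5 0.0 0.0
      vertex 6.2 0.6 0.0
      vertex 6.2 0.6 17.7
    endloop
  endfacet
  facet normal 0.2169 -0.9762 0.0000
    outer loop
      vertex 3.5 0.0 0.0
      vertex 6.2 0.6 17.7
      vertex 3.5 0.0 17.7
    endloop
  endfacet
  facet normal 0.7740 -0.6332 0.0000
    outer loop
      vertex 6.2 0.6 0.0
      vertex 8.0 2.8 0.0
      vertex 8.0 2.8 17.7
    endloop
  endfacet
  facet normal 0.7740 -0.6332 0.0000
    outer loop
      vertex 6.2 0.6 0.0
      vertex 8.0 2.8 17.7
      vertex 6.2 0.6 17.7
    endloop
  endfacet
  facet normal 0.9994 0.0357 0.0000
    outer loop
      vertex 8.0 2.8 0.0
      vertex 7.9 5.6 0.0
      vertex 7.9 5.6 17.7
    endloop
  endfacet
  facet normal 0.9994 0.0357 0.0000
    outer loop
      vertex 8.0 2.8 0.0
      vertex 7.9 5.6 17.7
      vertex 8.0 2.8 17.7
    endloop
  endfacet
endsolid part

The G0 Z moves step by Δz≈4.4 mm. Every layer's G1 loop is the same polygon, so the solid is a straight extrusion of it from z=0 to z≈17.7. Closing with flat bottom and top caps and triangulating gives 32 facets — a regular 9-sided prism (a cylinder approximated with 9 flat sides), circumscribed radius ≈ 4.1 mm, height ≈ 17.7 mm.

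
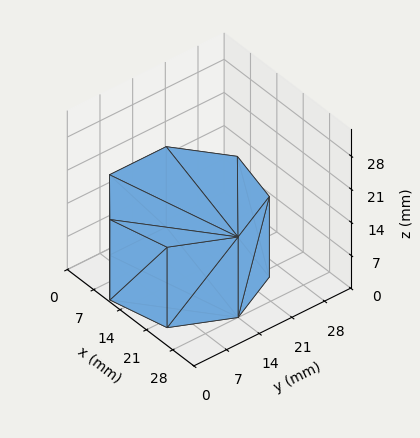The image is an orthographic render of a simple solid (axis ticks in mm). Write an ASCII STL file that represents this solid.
Reading the render: the shape is a regular 7-sided prism (a cylinder approximated with 7 flat sides), circumscribed radius ≈ 14 mm, height ≈ 17 mm (dimensions read to the nearest mm from the axis ticks). For the STL, each face is triangulated and given an outward normal.

solid part
  facet normal 0.0000 0.0000 -1.0000
    outer loop
      vertex 10.885 27.649 0.000
      vertex 22.729 24.946 0.000
      vertex 28.000 14.000 0.000
    endloop
  endfacet
  facet normal 0.0000 0.0000 -1.0000
    outer loop
      vertex 1.386 20.074 0.000
      vertex 10.885 27.649 0.000
      vertex 28.000 14.000 0.000
    endloop
  endfacet
  facet normal 0.0000 0.0000 -1.0000
    outer loop
      vertex 1.386 7.926 0.000
      vertex 1.386 20.074 0.000
      vertex 28.000 14.000 0.000
    endloop
  endfacet
  facet normal 0.0000 0.0000 -1.0000
    outer loop
      vertex 10.885 0.351 0.000
      vertex 1.386 7.926 0.000
      vertex 28.000 14.000 0.000
    endloop
  endfacet
  facet normal 0.0000 0.0000 -1.0000
    outer loop
      vertex 22.729 3.054 0.000
      vertex 10.885 0.351 0.000
      vertex 28.000 14.000 0.000
    endloop
  endfacet
  facet normal 0.0000 0.0000 1.0000
    outer loop
      vertex 28.000 14.000 17.000
      vertex 22.729 24.946 17.000
      vertex 10.885 27.649 17.000
    endloop
  endfacet
  facet normal 0.0000 0.0000 1.0000
    outer loop
      vertex 28.000 14.000 17.000
      vertex 10.885 27.649 17.000
      vertex 1.386 20.074 17.000
    endloop
  endfacet
  facet normal 0.0000 0.0000 1.0000
    outer loop
      vertex 28.000 14.000 17.000
      vertex 1.386 20.074 17.000
      vertex 1.386 7.926 17.000
    endloop
  endfacet
  facet normal 0.0000 0.0000 1.0000
    outer loop
      vertex 28.000 14.000 17.000
      vertex 1.386 7.926 17.000
      vertex 10.885 0.351 17.000
    endloop
  endfacet
  facet normal 0.0000 0.0000 1.0000
    outer loop
      vertex 28.000 14.000 17.000
      vertex 10.885 0.351 17.000
      vertex 22.729 3.054 17.000
    endloop
  endfacet
  facet normal 0.9010 0.4339 0.0000
    outer loop
      vertex 28.000 14.000 0.000
      vertex 22.729 24.946 0.000
      vertex 22.729 24.946 17.000
    endloop
  endfacet
  facet normal 0.9010 0.4339 0.0000
    outer loop
      vertex 28.000 14.000 0.000
      vertex 22.729 24.946 17.000
      vertex 28.000 14.000 17.000
    endloop
  endfacet
  facet normal 0.2225 0.9749 0.0000
    outer loop
      vertex 22.729 24.946 0.000
      vertex 10.885 27.649 0.000
      vertex 10.885 27.649 17.000
    endloop
  endfacet
  facet normal 0.2225 0.9749 0.0000
    outer loop
      vertex 22.729 24.946 0.000
      vertex 10.885 27.649 17.000
      vertex 22.729 24.946 17.000
    endloop
  endfacet
  facet normal -0.6235 0.7818 0.0000
    outer loop
      vertex 10.885 27.649 0.000
      vertex 1.386 20.074 0.000
      vertex 1.386 20.074 17.000
    endloop
  endfacet
  facet normal -0.6235 0.7818 0.0000
    outer loop
      vertex 10.885 27.649 0.000
      vertex 1.386 20.074 17.000
      vertex 10.885 27.649 17.000
    endloop
  endfacet
  facet normal -1.0000 0.0000 0.0000
    outer loop
      vertex 1.386 20.074 0.000
      vertex 1.386 7.926 0.000
      vertex 1.386 7.926 17.000
    endloop
  endfacet
  facet normal -1.0000 0.0000 0.0000
    outer loop
      vertex 1.386 20.074 0.000
      vertex 1.386 7.926 17.000
      vertex 1.386 20.074 17.000
    endloop
  endfacet
  facet normal -0.6235 -0.7818 0.0000
    outer loop
      vertex 1.386 7.926 0.000
      vertex 10.885 0.351 0.000
      vertex 10.885 0.351 17.000
    endloop
  endfacet
  facet normal -0.6235 -0.7818 0.0000
    outer loop
      vertex 1.386 7.926 0.000
      vertex 10.885 0.351 17.000
      vertex 1.386 7.926 17.000
    endloop
  endfacet
  facet normal 0.2225 -0.9749 0.0000
    outer loop
      vertex 10.885 0.351 0.000
      vertex 22.729 3.054 0.000
      vertex 22.729 3.054 17.000
    endloop
  endfacet
  facet normal 0.2225 -0.9749 0.0000
    outer loop
      vertex 10.885 0.351 0.000
      vertex 22.729 3.054 17.000
      vertex 10.885 0.351 17.000
    endloop
  endfacet
  facet normal 0.9010 -0.4339 0.0000
    outer loop
      vertex 22.729 3.054 0.000
      vertex 28.000 14.000 0.000
      vertex 28.000 14.000 17.000
    endloop
  endfacet
  facet normal 0.9010 -0.4339 0.0000
    outer loop
      vertex 22.729 3.054 0.000
      vertex 28.000 14.000 17.000
      vertex 22.729 3.054 17.000
    endloop
  endfacet
endsolid part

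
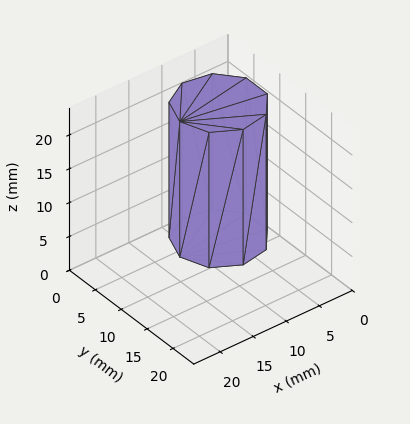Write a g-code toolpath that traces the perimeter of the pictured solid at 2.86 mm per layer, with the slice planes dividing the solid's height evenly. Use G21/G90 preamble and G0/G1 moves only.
Reading the render: the shape is a regular 9-sided prism (a cylinder approximated with 9 flat sides), circumscribed radius ≈ 6 mm, height ≈ 20 mm (dimensions read to the nearest mm from the axis ticks). For the g-code, the solid's height is divided into equal slices at the stated Δz and each level perimeter traced with G1 moves after a G0 lift.

; perimeter-only toolpath
G21 ; units = mm
G90 ; absolute positioning
G28 ; home
; layer 1
G0 Z2.86
G0 X12.00 Y6.00
G1 X10.60 Y9.86
G1 X7.04 Y11.91
G1 X3.00 Y11.20
G1 X0.36 Y8.05
G1 X0.36 Y3.95
G1 X3.00 Y0.80
G1 X7.04 Y0.09
G1 X10.60 Y2.14
G1 X12.00 Y6.00
; layer 2
G0 Z5.71
G0 X12.00 Y6.00
G1 X10.60 Y9.86
G1 X7.04 Y11.91
G1 X3.00 Y11.20
G1 X0.36 Y8.05
G1 X0.36 Y3.95
G1 X3.00 Y0.80
G1 X7.04 Y0.09
G1 X10.60 Y2.14
G1 X12.00 Y6.00
; layer 3
G0 Z8.57
G0 X12.00 Y6.00
G1 X10.60 Y9.86
G1 X7.04 Y11.91
G1 X3.00 Y11.20
G1 X0.36 Y8.05
G1 X0.36 Y3.95
G1 X3.00 Y0.80
G1 X7.04 Y0.09
G1 X10.60 Y2.14
G1 X12.00 Y6.00
; layer 4
G0 Z11.43
G0 X12.00 Y6.00
G1 X10.60 Y9.86
G1 X7.04 Y11.91
G1 X3.00 Y11.20
G1 X0.36 Y8.05
G1 X0.36 Y3.95
G1 X3.00 Y0.80
G1 X7.04 Y0.09
G1 X10.60 Y2.14
G1 X12.00 Y6.00
; layer 5
G0 Z14.29
G0 X12.00 Y6.00
G1 X10.60 Y9.86
G1 X7.04 Y11.91
G1 X3.00 Y11.20
G1 X0.36 Y8.05
G1 X0.36 Y3.95
G1 X3.00 Y0.80
G1 X7.04 Y0.09
G1 X10.60 Y2.14
G1 X12.00 Y6.00
; layer 6
G0 Z17.14
G0 X12.00 Y6.00
G1 X10.60 Y9.86
G1 X7.04 Y11.91
G1 X3.00 Y11.20
G1 X0.36 Y8.05
G1 X0.36 Y3.95
G1 X3.00 Y0.80
G1 X7.04 Y0.09
G1 X10.60 Y2.14
G1 X12.00 Y6.00
; layer 7
G0 Z20.00
G0 X12.00 Y6.00
G1 X10.60 Y9.86
G1 X7.04 Y11.91
G1 X3.00 Y11.20
G1 X0.36 Y8.05
G1 X0.36 Y3.95
G1 X3.00 Y0.80
G1 X7.04 Y0.09
G1 X10.60 Y2.14
G1 X12.00 Y6.00
M2 ; end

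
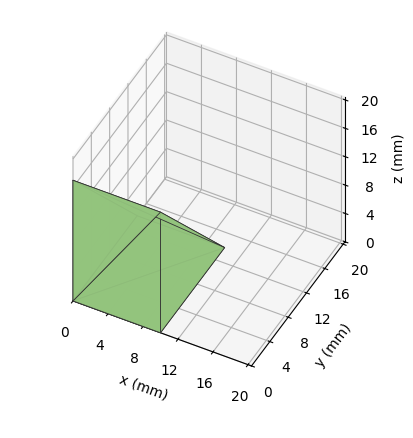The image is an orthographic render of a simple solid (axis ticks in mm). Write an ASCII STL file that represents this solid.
Reading the render: the shape is a wedge (ramp): 10 × 14 mm base, rising to 17 mm along the y=0 edge and sloping linearly to z=0 at y=14 (dimensions read to the nearest mm from the axis ticks). For the STL, each face is triangulated and given an outward normal.

solid part
  facet normal 0.0000 0.0000 -1.0000
    outer loop
      vertex 10.00 14.00 0.00
      vertex 10.00 0.00 0.00
      vertex 0.00 0.00 0.00
    endloop
  endfacet
  facet normal 0.0000 0.0000 -1.0000
    outer loop
      vertex 0.00 14.00 0.00
      vertex 10.00 14.00 0.00
      vertex 0.00 0.00 0.00
    endloop
  endfacet
  facet normal 0.0000 -1.0000 0.0000
    outer loop
      vertex 0.00 0.00 0.00
      vertex 10.00 0.00 0.00
      vertex 10.00 0.00 17.00
    endloop
  endfacet
  facet normal 0.0000 -1.0000 0.0000
    outer loop
      vertex 0.00 0.00 0.00
      vertex 10.00 0.00 17.00
      vertex 0.00 0.00 17.00
    endloop
  endfacet
  facet normal 0.0000 0.7719 0.6357
    outer loop
      vertex 0.00 0.00 17.00
      vertex 10.00 0.00 17.00
      vertex 10.00 14.00 0.00
    endloop
  endfacet
  facet normal 0.0000 0.7719 0.6357
    outer loop
      vertex 0.00 0.00 17.00
      vertex 10.00 14.00 0.00
      vertex 0.00 14.00 0.00
    endloop
  endfacet
  facet normal -1.0000 0.0000 0.0000
    outer loop
      vertex 0.00 0.00 17.00
      vertex 0.00 14.00 0.00
      vertex 0.00 0.00 0.00
    endloop
  endfacet
  facet normal 1.0000 0.0000 0.0000
    outer loop
      vertex 10.00 0.00 0.00
      vertex 10.00 14.00 0.00
      vertex 10.00 0.00 17.00
    endloop
  endfacet
endsolid part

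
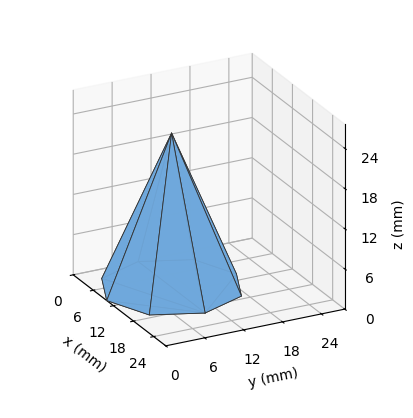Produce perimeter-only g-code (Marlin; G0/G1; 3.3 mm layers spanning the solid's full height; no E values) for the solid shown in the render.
Reading the render: the shape is a regular 8-sided pyramid, base circumscribed radius ≈ 10 mm, apex at z ≈ 23 mm (dimensions read to the nearest mm from the axis ticks). For the g-code, the solid's height is divided into equal slices at the stated Δz and each level perimeter traced with G1 moves after a G0 lift.

; perimeter-only toolpath
G21 ; units = mm
G90 ; absolute positioning
G28 ; home
; layer 1
G0 Z3.3
G0 X18.6 Y10.0
G1 X16.1 Y16.1
G1 X10.0 Y18.6
G1 X3.9 Y16.1
G1 X1.4 Y10.0
G1 X3.9 Y3.9
G1 X10.0 Y1.4
G1 X16.1 Y3.9
G1 X18.6 Y10.0
; layer 2
G0 Z6.6
G0 X17.1 Y10.0
G1 X15.1 Y15.1
G1 X10.0 Y17.1
G1 X4.9 Y15.1
G1 X2.9 Y10.0
G1 X4.9 Y4.9
G1 X10.0 Y2.9
G1 X15.1 Y4.9
G1 X17.1 Y10.0
; layer 3
G0 Z9.9
G0 X15.7 Y10.0
G1 X14.1 Y14.1
G1 X10.0 Y15.7
G1 X5.9 Y14.1
G1 X4.3 Y10.0
G1 X5.9 Y5.9
G1 X10.0 Y4.3
G1 X14.1 Y5.9
G1 X15.7 Y10.0
; layer 4
G0 Z13.1
G0 X14.3 Y10.0
G1 X13.0 Y13.0
G1 X10.0 Y14.3
G1 X7.0 Y13.0
G1 X5.7 Y10.0
G1 X7.0 Y7.0
G1 X10.0 Y5.7
G1 X13.0 Y7.0
G1 X14.3 Y10.0
; layer 5
G0 Z16.4
G0 X12.9 Y10.0
G1 X12.0 Y12.0
G1 X10.0 Y12.9
G1 X8.0 Y12.0
G1 X7.1 Y10.0
G1 X8.0 Y8.0
G1 X10.0 Y7.1
G1 X12.0 Y8.0
G1 X12.9 Y10.0
; layer 6
G0 Z19.7
G0 X11.4 Y10.0
G1 X11.0 Y11.0
G1 X10.0 Y11.4
G1 X9.0 Y11.0
G1 X8.6 Y10.0
G1 X9.0 Y9.0
G1 X10.0 Y8.6
G1 X11.0 Y9.0
G1 X11.4 Y10.0
M2 ; end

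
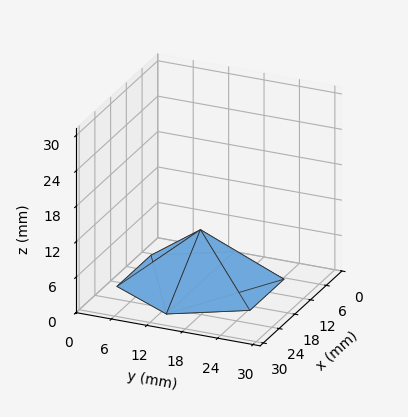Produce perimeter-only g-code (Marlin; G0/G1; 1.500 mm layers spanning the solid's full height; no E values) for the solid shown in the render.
Reading the render: the shape is a regular 6-sided pyramid, base circumscribed radius ≈ 13 mm, apex at z ≈ 9 mm (dimensions read to the nearest mm from the axis ticks). For the g-code, the solid's height is divided into equal slices at the stated Δz and each level perimeter traced with G1 moves after a G0 lift.

; perimeter-only toolpath
G21 ; units = mm
G90 ; absolute positioning
G28 ; home
; layer 1
G0 Z1.500
G0 X23.833 Y13.000
G1 X18.417 Y22.382
G1 X7.583 Y22.382
G1 X2.167 Y13.000
G1 X7.583 Y3.618
G1 X18.417 Y3.618
G1 X23.833 Y13.000
; layer 2
G0 Z3.000
G0 X21.667 Y13.000
G1 X17.333 Y20.505
G1 X8.667 Y20.505
G1 X4.333 Y13.000
G1 X8.667 Y5.495
G1 X17.333 Y5.495
G1 X21.667 Y13.000
; layer 3
G0 Z4.500
G0 X19.500 Y13.000
G1 X16.250 Y18.629
G1 X9.750 Y18.629
G1 X6.500 Y13.000
G1 X9.750 Y7.371
G1 X16.250 Y7.371
G1 X19.500 Y13.000
; layer 4
G0 Z6.000
G0 X17.333 Y13.000
G1 X15.167 Y16.753
G1 X10.833 Y16.753
G1 X8.667 Y13.000
G1 X10.833 Y9.247
G1 X15.167 Y9.247
G1 X17.333 Y13.000
; layer 5
G0 Z7.500
G0 X15.167 Y13.000
G1 X14.083 Y14.876
G1 X11.917 Y14.876
G1 X10.833 Y13.000
G1 X11.917 Y11.124
G1 X14.083 Y11.124
G1 X15.167 Y13.000
M2 ; end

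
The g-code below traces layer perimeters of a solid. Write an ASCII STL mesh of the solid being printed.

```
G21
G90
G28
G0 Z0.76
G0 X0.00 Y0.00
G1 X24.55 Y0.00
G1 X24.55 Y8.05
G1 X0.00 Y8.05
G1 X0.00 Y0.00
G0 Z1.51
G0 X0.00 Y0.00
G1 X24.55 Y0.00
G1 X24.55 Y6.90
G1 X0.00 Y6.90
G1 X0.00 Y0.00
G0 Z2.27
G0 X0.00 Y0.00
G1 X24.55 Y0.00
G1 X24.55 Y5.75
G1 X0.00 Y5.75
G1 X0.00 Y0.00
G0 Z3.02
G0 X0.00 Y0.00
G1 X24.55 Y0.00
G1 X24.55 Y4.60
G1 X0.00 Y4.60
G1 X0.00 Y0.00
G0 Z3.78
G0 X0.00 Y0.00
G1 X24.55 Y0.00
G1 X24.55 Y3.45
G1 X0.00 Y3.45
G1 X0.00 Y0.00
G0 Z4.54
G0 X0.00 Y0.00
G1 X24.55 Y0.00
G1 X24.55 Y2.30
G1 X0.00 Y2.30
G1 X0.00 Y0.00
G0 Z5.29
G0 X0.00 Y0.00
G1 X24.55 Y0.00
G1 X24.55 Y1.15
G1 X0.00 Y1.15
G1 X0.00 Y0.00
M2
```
solid part
  facet normal 0.0000 0.0000 -1.0000
    outer loop
      vertex 24.55 9.20 0.00
      vertex 24.55 0.00 0.00
      vertex 0.00 0.00 0.00
    endloop
  endfacet
  facet normal 0.0000 0.0000 -1.0000
    outer loop
      vertex 0.00 9.20 0.00
      vertex 24.55 9.20 0.00
      vertex 0.00 0.00 0.00
    endloop
  endfacet
  facet normal 0.0000 -1.0000 0.0000
    outer loop
      vertex 0.00 0.00 0.00
      vertex 24.55 0.00 0.00
      vertex 24.55 0.00 6.05
    endloop
  endfacet
  facet normal 0.0000 -1.0000 0.0000
    outer loop
      vertex 0.00 0.00 0.00
      vertex 24.55 0.00 6.05
      vertex 0.00 0.00 6.05
    endloop
  endfacet
  facet normal 0.0000 0.5494 0.8355
    outer loop
      vertex 0.00 0.00 6.05
      vertex 24.55 0.00 6.05
      vertex 24.55 9.20 0.00
    endloop
  endfacet
  facet normal 0.0000 0.5494 0.8355
    outer loop
      vertex 0.00 0.00 6.05
      vertex 24.55 9.20 0.00
      vertex 0.00 9.20 0.00
    endloop
  endfacet
  facet normal -1.0000 0.0000 0.0000
    outer loop
      vertex 0.00 0.00 6.05
      vertex 0.00 9.20 0.00
      vertex 0.00 0.00 0.00
    endloop
  endfacet
  facet normal 1.0000 0.0000 0.0000
    outer loop
      vertex 24.55 0.00 0.00
      vertex 24.55 9.20 0.00
      vertex 24.55 0.00 6.05
    endloop
  endfacet
endsolid part

The G0 Z moves step by Δz≈0.76 mm. The G1 loops shrink linearly with z, so the solid tapers from its base footprint up to z≈6.05. Closing with a flat bottom cap and the tapered top and triangulating gives 8 facets — a wedge (ramp): 24.6 × 9.2 mm base, rising to 6.05 mm along the y=0 edge and sloping linearly to z=0 at y=9.2.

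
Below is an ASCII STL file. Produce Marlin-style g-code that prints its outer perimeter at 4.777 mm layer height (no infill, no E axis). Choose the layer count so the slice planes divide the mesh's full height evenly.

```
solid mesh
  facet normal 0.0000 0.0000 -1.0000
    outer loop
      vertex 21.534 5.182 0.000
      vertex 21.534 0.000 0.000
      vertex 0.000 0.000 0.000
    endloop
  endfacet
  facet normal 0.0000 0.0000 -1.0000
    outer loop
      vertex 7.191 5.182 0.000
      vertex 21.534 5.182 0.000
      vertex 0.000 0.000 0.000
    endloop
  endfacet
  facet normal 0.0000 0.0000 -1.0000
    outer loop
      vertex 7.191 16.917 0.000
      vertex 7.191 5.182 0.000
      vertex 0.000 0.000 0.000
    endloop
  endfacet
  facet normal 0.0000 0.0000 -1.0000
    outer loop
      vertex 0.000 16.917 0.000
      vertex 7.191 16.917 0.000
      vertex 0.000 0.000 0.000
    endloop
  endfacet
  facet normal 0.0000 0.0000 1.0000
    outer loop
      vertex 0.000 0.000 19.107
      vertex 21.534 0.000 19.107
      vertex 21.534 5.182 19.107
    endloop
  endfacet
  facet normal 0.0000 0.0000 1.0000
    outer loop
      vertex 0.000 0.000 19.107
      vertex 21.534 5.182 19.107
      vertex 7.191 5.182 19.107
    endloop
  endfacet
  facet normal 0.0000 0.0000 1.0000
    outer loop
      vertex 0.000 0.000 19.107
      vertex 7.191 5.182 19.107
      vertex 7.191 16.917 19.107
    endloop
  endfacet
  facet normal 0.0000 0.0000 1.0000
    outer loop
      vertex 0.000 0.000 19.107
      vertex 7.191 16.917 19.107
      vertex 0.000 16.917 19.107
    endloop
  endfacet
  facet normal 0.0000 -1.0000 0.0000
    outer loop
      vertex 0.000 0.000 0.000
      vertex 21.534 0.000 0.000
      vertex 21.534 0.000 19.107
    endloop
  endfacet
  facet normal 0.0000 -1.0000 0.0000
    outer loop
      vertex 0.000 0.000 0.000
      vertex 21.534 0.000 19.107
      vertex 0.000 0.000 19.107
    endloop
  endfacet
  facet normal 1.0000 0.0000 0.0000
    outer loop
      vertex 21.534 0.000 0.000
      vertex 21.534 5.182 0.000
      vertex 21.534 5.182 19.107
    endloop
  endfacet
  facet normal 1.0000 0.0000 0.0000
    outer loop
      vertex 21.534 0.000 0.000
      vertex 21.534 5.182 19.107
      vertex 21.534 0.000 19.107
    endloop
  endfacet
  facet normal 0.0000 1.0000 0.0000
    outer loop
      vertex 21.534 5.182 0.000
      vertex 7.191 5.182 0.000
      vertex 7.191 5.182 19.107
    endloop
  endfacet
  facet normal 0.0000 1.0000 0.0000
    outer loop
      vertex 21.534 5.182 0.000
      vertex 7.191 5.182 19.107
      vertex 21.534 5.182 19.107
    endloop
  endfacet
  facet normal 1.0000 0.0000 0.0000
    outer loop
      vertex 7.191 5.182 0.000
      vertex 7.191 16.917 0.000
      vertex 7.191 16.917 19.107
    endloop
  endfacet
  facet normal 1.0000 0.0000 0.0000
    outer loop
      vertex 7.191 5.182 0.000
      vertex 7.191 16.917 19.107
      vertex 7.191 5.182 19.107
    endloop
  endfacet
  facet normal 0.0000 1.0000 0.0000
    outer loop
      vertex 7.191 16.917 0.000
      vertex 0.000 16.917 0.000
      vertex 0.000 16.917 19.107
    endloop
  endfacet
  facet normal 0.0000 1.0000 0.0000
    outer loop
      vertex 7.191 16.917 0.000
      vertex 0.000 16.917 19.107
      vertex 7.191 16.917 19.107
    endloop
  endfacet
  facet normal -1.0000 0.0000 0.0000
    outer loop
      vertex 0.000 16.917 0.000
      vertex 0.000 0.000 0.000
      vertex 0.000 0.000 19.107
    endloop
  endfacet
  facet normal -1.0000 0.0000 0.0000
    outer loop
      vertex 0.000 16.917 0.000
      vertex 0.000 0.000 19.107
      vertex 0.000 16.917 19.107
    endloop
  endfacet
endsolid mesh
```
; perimeter-only toolpath
G21 ; units = mm
G90 ; absolute positioning
G28 ; home
; layer 1
G0 Z4.777
G0 X0.000 Y0.000
G1 X21.534 Y0.000
G1 X21.534 Y5.182
G1 X7.191 Y5.182
G1 X7.191 Y16.917
G1 X0.000 Y16.917
G1 X0.000 Y0.000
; layer 2
G0 Z9.553
G0 X0.000 Y0.000
G1 X21.534 Y0.000
G1 X21.534 Y5.182
G1 X7.191 Y5.182
G1 X7.191 Y16.917
G1 X0.000 Y16.917
G1 X0.000 Y0.000
; layer 3
G0 Z14.330
G0 X0.000 Y0.000
G1 X21.534 Y0.000
G1 X21.534 Y5.182
G1 X7.191 Y5.182
G1 X7.191 Y16.917
G1 X0.000 Y16.917
G1 X0.000 Y0.000
; layer 4
G0 Z19.107
G0 X0.000 Y0.000
G1 X21.534 Y0.000
G1 X21.534 Y5.182
G1 X7.191 Y5.182
G1 X7.191 Y16.917
G1 X0.000 Y16.917
G1 X0.000 Y0.000
M2 ; end

The solid is an L-shaped prism: outer 21.5 × 16.9 mm, arm thicknesses ≈ 5.18 mm (horizontal) and 7.19 mm (vertical), extruded 19.1 mm in z. Slicing at Δz = 4.777 mm — 4 equal slices spanning the solid's height, so layer i sits at z = i·h/4 — gives 4 non-empty perimeters. Each is a 6-segment closed polygon; G0 lifts to the layer z and rapids to the start vertex, then G1 traces the edges.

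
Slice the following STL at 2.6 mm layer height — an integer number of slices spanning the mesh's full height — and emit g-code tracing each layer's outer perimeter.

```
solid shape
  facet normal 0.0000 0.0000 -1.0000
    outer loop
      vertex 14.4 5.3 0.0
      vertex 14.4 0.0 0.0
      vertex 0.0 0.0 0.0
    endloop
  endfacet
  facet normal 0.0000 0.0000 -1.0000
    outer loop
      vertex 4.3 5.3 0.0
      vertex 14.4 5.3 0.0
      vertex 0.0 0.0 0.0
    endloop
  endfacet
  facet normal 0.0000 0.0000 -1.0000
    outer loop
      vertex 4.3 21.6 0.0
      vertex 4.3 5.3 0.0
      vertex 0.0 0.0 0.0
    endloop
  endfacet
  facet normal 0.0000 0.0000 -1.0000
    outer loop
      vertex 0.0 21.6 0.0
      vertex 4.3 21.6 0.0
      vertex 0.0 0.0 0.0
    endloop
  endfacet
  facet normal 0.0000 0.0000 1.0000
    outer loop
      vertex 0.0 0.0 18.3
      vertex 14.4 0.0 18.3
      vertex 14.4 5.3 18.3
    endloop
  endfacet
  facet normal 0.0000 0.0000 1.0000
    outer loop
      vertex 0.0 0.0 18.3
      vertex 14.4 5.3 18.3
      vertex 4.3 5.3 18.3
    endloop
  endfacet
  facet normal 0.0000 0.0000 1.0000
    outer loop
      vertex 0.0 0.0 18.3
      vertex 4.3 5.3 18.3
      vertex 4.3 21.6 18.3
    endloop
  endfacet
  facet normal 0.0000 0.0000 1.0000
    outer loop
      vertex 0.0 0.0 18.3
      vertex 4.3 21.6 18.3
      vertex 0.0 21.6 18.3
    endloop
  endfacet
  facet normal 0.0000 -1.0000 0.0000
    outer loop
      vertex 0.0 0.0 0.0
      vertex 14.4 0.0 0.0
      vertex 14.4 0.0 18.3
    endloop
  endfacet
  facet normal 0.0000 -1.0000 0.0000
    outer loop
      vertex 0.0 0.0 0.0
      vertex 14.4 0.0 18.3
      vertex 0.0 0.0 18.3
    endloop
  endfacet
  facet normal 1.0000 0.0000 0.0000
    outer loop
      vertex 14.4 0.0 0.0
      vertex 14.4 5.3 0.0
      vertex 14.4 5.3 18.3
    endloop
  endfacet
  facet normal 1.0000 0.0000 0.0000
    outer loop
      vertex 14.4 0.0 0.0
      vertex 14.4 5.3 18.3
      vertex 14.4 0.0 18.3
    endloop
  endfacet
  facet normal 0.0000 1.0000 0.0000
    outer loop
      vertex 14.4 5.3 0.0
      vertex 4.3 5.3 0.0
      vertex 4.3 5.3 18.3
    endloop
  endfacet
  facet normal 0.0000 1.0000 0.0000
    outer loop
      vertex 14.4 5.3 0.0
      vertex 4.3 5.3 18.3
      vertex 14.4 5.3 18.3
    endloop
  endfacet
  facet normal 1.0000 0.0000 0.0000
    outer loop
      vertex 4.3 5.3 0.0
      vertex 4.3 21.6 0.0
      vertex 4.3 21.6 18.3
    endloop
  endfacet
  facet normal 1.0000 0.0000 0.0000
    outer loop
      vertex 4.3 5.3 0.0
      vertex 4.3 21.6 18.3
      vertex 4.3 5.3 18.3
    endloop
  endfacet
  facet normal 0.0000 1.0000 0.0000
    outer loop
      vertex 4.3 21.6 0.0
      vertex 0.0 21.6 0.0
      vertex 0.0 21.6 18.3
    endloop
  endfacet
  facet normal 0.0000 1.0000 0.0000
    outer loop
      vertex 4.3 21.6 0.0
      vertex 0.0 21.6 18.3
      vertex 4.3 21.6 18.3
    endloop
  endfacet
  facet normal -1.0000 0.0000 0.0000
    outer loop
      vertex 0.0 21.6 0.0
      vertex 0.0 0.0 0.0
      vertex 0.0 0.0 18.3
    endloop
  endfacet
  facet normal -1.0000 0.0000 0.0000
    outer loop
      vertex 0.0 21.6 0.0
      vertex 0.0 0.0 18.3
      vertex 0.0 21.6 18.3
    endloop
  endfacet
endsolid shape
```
; perimeter-only toolpath
G21 ; units = mm
G90 ; absolute positioning
G28 ; home
; layer 1
G0 Z2.6
G0 X0.0 Y0.0
G1 X14.4 Y0.0
G1 X14.4 Y5.3
G1 X4.3 Y5.3
G1 X4.3 Y21.6
G1 X0.0 Y21.6
G1 X0.0 Y0.0
; layer 2
G0 Z5.2
G0 X0.0 Y0.0
G1 X14.4 Y0.0
G1 X14.4 Y5.3
G1 X4.3 Y5.3
G1 X4.3 Y21.6
G1 X0.0 Y21.6
G1 X0.0 Y0.0
; layer 3
G0 Z7.8
G0 X0.0 Y0.0
G1 X14.4 Y0.0
G1 X14.4 Y5.3
G1 X4.3 Y5.3
G1 X4.3 Y21.6
G1 X0.0 Y21.6
G1 X0.0 Y0.0
; layer 4
G0 Z10.5
G0 X0.0 Y0.0
G1 X14.4 Y0.0
G1 X14.4 Y5.3
G1 X4.3 Y5.3
G1 X4.3 Y21.6
G1 X0.0 Y21.6
G1 X0.0 Y0.0
; layer 5
G0 Z13.1
G0 X0.0 Y0.0
G1 X14.4 Y0.0
G1 X14.4 Y5.3
G1 X4.3 Y5.3
G1 X4.3 Y21.6
G1 X0.0 Y21.6
G1 X0.0 Y0.0
; layer 6
G0 Z15.7
G0 X0.0 Y0.0
G1 X14.4 Y0.0
G1 X14.4 Y5.3
G1 X4.3 Y5.3
G1 X4.3 Y21.6
G1 X0.0 Y21.6
G1 X0.0 Y0.0
; layer 7
G0 Z18.3
G0 X0.0 Y0.0
G1 X14.4 Y0.0
G1 X14.4 Y5.3
G1 X4.3 Y5.3
G1 X4.3 Y21.6
G1 X0.0 Y21.6
G1 X0.0 Y0.0
M2 ; end

The solid is an L-shaped prism: outer 14.4 × 21.6 mm, arm thicknesses ≈ 5.3 mm (horizontal) and 4.3 mm (vertical), extruded 18.3 mm in z. Slicing at Δz = 2.6 mm — 7 equal slices spanning the solid's height, so layer i sits at z = i·h/7 — gives 7 non-empty perimeters. Each is a 6-segment closed polygon; G0 lifts to the layer z and rapids to the start vertex, then G1 traces the edges.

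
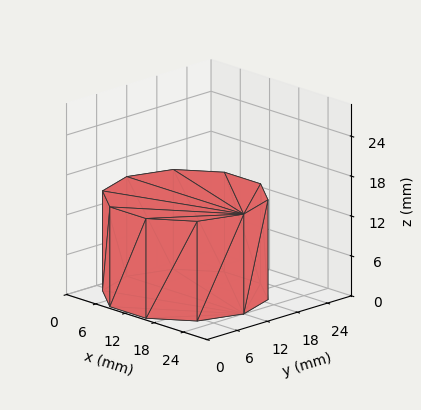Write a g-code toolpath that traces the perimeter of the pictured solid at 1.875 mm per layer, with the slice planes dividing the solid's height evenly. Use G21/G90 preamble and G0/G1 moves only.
Reading the render: the shape is a regular 10-sided prism (a cylinder approximated with 10 flat sides), circumscribed radius ≈ 12 mm, height ≈ 15 mm (dimensions read to the nearest mm from the axis ticks). For the g-code, the solid's height is divided into equal slices at the stated Δz and each level perimeter traced with G1 moves after a G0 lift.

; perimeter-only toolpath
G21 ; units = mm
G90 ; absolute positioning
G28 ; home
; layer 1
G0 Z1.875
G0 X24.000 Y12.000
G1 X21.708 Y19.053
G1 X15.708 Y23.413
G1 X8.292 Y23.413
G1 X2.292 Y19.053
G1 X0.000 Y12.000
G1 X2.292 Y4.947
G1 X8.292 Y0.587
G1 X15.708 Y0.587
G1 X21.708 Y4.947
G1 X24.000 Y12.000
; layer 2
G0 Z3.750
G0 X24.000 Y12.000
G1 X21.708 Y19.053
G1 X15.708 Y23.413
G1 X8.292 Y23.413
G1 X2.292 Y19.053
G1 X0.000 Y12.000
G1 X2.292 Y4.947
G1 X8.292 Y0.587
G1 X15.708 Y0.587
G1 X21.708 Y4.947
G1 X24.000 Y12.000
; layer 3
G0 Z5.625
G0 X24.000 Y12.000
G1 X21.708 Y19.053
G1 X15.708 Y23.413
G1 X8.292 Y23.413
G1 X2.292 Y19.053
G1 X0.000 Y12.000
G1 X2.292 Y4.947
G1 X8.292 Y0.587
G1 X15.708 Y0.587
G1 X21.708 Y4.947
G1 X24.000 Y12.000
; layer 4
G0 Z7.500
G0 X24.000 Y12.000
G1 X21.708 Y19.053
G1 X15.708 Y23.413
G1 X8.292 Y23.413
G1 X2.292 Y19.053
G1 X0.000 Y12.000
G1 X2.292 Y4.947
G1 X8.292 Y0.587
G1 X15.708 Y0.587
G1 X21.708 Y4.947
G1 X24.000 Y12.000
; layer 5
G0 Z9.375
G0 X24.000 Y12.000
G1 X21.708 Y19.053
G1 X15.708 Y23.413
G1 X8.292 Y23.413
G1 X2.292 Y19.053
G1 X0.000 Y12.000
G1 X2.292 Y4.947
G1 X8.292 Y0.587
G1 X15.708 Y0.587
G1 X21.708 Y4.947
G1 X24.000 Y12.000
; layer 6
G0 Z11.250
G0 X24.000 Y12.000
G1 X21.708 Y19.053
G1 X15.708 Y23.413
G1 X8.292 Y23.413
G1 X2.292 Y19.053
G1 X0.000 Y12.000
G1 X2.292 Y4.947
G1 X8.292 Y0.587
G1 X15.708 Y0.587
G1 X21.708 Y4.947
G1 X24.000 Y12.000
; layer 7
G0 Z13.125
G0 X24.000 Y12.000
G1 X21.708 Y19.053
G1 X15.708 Y23.413
G1 X8.292 Y23.413
G1 X2.292 Y19.053
G1 X0.000 Y12.000
G1 X2.292 Y4.947
G1 X8.292 Y0.587
G1 X15.708 Y0.587
G1 X21.708 Y4.947
G1 X24.000 Y12.000
; layer 8
G0 Z15.000
G0 X24.000 Y12.000
G1 X21.708 Y19.053
G1 X15.708 Y23.413
G1 X8.292 Y23.413
G1 X2.292 Y19.053
G1 X0.000 Y12.000
G1 X2.292 Y4.947
G1 X8.292 Y0.587
G1 X15.708 Y0.587
G1 X21.708 Y4.947
G1 X24.000 Y12.000
M2 ; end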